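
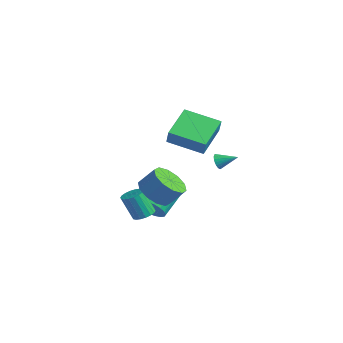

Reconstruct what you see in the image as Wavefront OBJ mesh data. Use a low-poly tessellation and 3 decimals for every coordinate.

v -1.27 -1.547 -3.031
v -0.862 -1.916 -2.244
v -1.521 -0.342 -1.163
v -1.93 0.027 -1.949
v -0.567 -1.691 -2.393
v -1.227 -0.117 -1.311
v -0.395 -1.44 -2.651
v -1.054 0.133 -1.57
v -0.373 -1.209 -2.976
v -1.033 0.365 -1.894
v -0.507 -1.035 -3.309
v -1.167 0.538 -2.228
v -0.773 -0.95 -3.595
v -1.432 0.623 -2.514
v -1.124 -0.969 -3.783
v -1.784 0.605 -2.702
v -1.501 -1.087 -3.841
v -2.161 0.487 -2.76
v -1.838 -1.284 -3.759
v -2.498 0.289 -2.677
v -2.077 -1.528 -3.551
v -2.737 0.046 -2.469
v -2.176 -1.774 -3.253
v -2.836 -0.2 -2.171
v -2.119 -1.981 -2.916
v -2.778 -0.408 -1.835
v -1.914 -2.113 -2.6
v -2.574 -0.54 -1.518
v -1.599 -2.147 -2.358
v -2.259 -0.574 -1.276
v -1.227 -2.077 -2.232
v -1.886 -0.504 -1.151
v 1.094 -2.013 3.033
v 0.148 -0.438 3.897
v 2.622 -0.785 2.467
v 1.676 0.79 3.332
v 1.584 -2.21 3.928
v 0.638 -0.635 4.793
v 3.112 -0.982 3.363
v 2.166 0.593 4.227
v -0.04 -2.665 -2.558
v 0.408 -3.135 -2.569
v -0.031 -3.586 -1.152
v -0.48 -3.115 -1.142
v 0.552 -2.912 -2.453
v 0.112 -3.362 -1.037
v 0.578 -2.64 -2.358
v 0.138 -3.09 -0.942
v 0.482 -2.373 -2.303
v 0.042 -2.823 -0.887
v 0.282 -2.163 -2.299
v -0.158 -2.614 -0.882
v 0.018 -2.053 -2.345
v -0.421 -2.504 -0.929
v -0.257 -2.064 -2.434
v -0.696 -2.515 -1.018
v -0.489 -2.194 -2.548
v -0.928 -2.645 -1.131
v -0.632 -2.418 -2.663
v -1.072 -2.868 -1.247
v -0.658 -2.69 -2.758
v -1.098 -3.14 -1.342
v -0.562 -2.957 -2.813
v -1.002 -3.407 -1.397
v -0.362 -3.166 -2.818
v -0.802 -3.617 -1.401
v -0.099 -3.276 -2.771
v -0.538 -3.727 -1.355
v 0.176 -3.265 -2.682
v -0.263 -3.716 -1.266
v 0.69 -2.503 -0.707
v 1.612 -2.408 -1.262
v 2.132 -1.761 -0.287
v 1.21 -1.857 0.267
v 1.229 -1.881 -1.407
v 1.748 -1.235 -0.432
v 0.64 -1.592 -1.285
v 1.159 -0.945 -0.31
v 0.07 -1.651 -0.942
v 0.589 -1.004 0.032
v -0.263 -2.036 -0.51
v 0.256 -1.389 0.465
v -0.232 -2.599 -0.153
v 0.288 -1.952 0.822
v 0.152 -3.125 -0.008
v 0.671 -2.479 0.967
v 0.741 -3.415 -0.13
v 1.26 -2.768 0.845
v 1.311 -3.356 -0.472
v 1.83 -2.709 0.502
v 1.644 -2.971 -0.905
v 2.163 -2.324 0.07
v 0.78 1.343 0.545
v 1.045 1.333 0.109
v 1.52 2.097 0.975
v 0.916 1.48 0.073
v 0.766 1.606 0.108
v 0.619 1.693 0.21
v 0.496 1.726 0.363
v 0.417 1.701 0.544
v 0.392 1.622 0.725
v 0.427 1.5 0.878
v 0.516 1.354 0.981
v 0.644 1.207 1.017
v 0.794 1.08 0.982
v 0.941 0.994 0.88
v 1.064 0.961 0.727
v 1.144 0.986 0.546
v 1.168 1.065 0.365
v 1.133 1.187 0.212
f 2 1 5
f 2 5 3
f 3 5 6
f 3 6 4
f 5 1 7
f 5 7 6
f 6 7 8
f 6 8 4
f 7 1 9
f 7 9 8
f 8 9 10
f 8 10 4
f 9 1 11
f 9 11 10
f 10 11 12
f 10 12 4
f 11 1 13
f 11 13 12
f 12 13 14
f 12 14 4
f 13 1 15
f 13 15 14
f 14 15 16
f 14 16 4
f 15 1 17
f 15 17 16
f 16 17 18
f 16 18 4
f 17 1 19
f 17 19 18
f 18 19 20
f 18 20 4
f 19 1 21
f 19 21 20
f 20 21 22
f 20 22 4
f 21 1 23
f 21 23 22
f 22 23 24
f 22 24 4
f 23 1 25
f 23 25 24
f 24 25 26
f 24 26 4
f 25 1 27
f 25 27 26
f 26 27 28
f 26 28 4
f 27 1 29
f 27 29 28
f 28 29 30
f 28 30 4
f 29 1 31
f 29 31 30
f 30 31 32
f 30 32 4
f 31 1 2
f 31 2 32
f 32 2 3
f 32 3 4
f 34 36 33
f 37 34 33
f 33 36 35
f 35 37 33
f 34 40 36
f 38 34 37
f 38 40 34
f 36 40 35
f 39 37 35
f 35 40 39
f 39 38 37
f 40 38 39
f 42 41 45
f 42 45 43
f 43 45 46
f 43 46 44
f 45 41 47
f 45 47 46
f 46 47 48
f 46 48 44
f 47 41 49
f 47 49 48
f 48 49 50
f 48 50 44
f 49 41 51
f 49 51 50
f 50 51 52
f 50 52 44
f 51 41 53
f 51 53 52
f 52 53 54
f 52 54 44
f 53 41 55
f 53 55 54
f 54 55 56
f 54 56 44
f 55 41 57
f 55 57 56
f 56 57 58
f 56 58 44
f 57 41 59
f 57 59 58
f 58 59 60
f 58 60 44
f 59 41 61
f 59 61 60
f 60 61 62
f 60 62 44
f 61 41 63
f 61 63 62
f 62 63 64
f 62 64 44
f 63 41 65
f 63 65 64
f 64 65 66
f 64 66 44
f 65 41 67
f 65 67 66
f 66 67 68
f 66 68 44
f 67 41 69
f 67 69 68
f 68 69 70
f 68 70 44
f 69 41 42
f 69 42 70
f 70 42 43
f 70 43 44
f 72 71 75
f 72 75 73
f 73 75 76
f 73 76 74
f 75 71 77
f 75 77 76
f 76 77 78
f 76 78 74
f 77 71 79
f 77 79 78
f 78 79 80
f 78 80 74
f 79 71 81
f 79 81 80
f 80 81 82
f 80 82 74
f 81 71 83
f 81 83 82
f 82 83 84
f 82 84 74
f 83 71 85
f 83 85 84
f 84 85 86
f 84 86 74
f 85 71 87
f 85 87 86
f 86 87 88
f 86 88 74
f 87 71 89
f 87 89 88
f 88 89 90
f 88 90 74
f 89 71 91
f 89 91 90
f 90 91 92
f 90 92 74
f 91 71 72
f 91 72 92
f 92 72 73
f 92 73 74
f 94 93 96
f 94 96 95
f 96 93 97
f 96 97 95
f 97 93 98
f 97 98 95
f 98 93 99
f 98 99 95
f 99 93 100
f 99 100 95
f 100 93 101
f 100 101 95
f 101 93 102
f 101 102 95
f 102 93 103
f 102 103 95
f 103 93 104
f 103 104 95
f 104 93 105
f 104 105 95
f 105 93 106
f 105 106 95
f 106 93 107
f 106 107 95
f 107 93 108
f 107 108 95
f 108 93 109
f 108 109 95
f 109 93 110
f 109 110 95
f 110 93 94
f 110 94 95



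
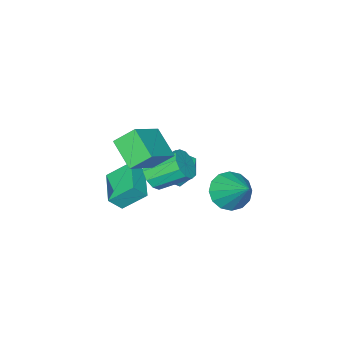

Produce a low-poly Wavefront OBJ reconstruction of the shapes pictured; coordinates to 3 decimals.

v -0.604 -2.752 -1.88
v -0.092 -3.039 -1.238
v 0.447 -1.483 -2.152
v 0.959 -1.769 -1.51
v 0.101 -3.531 -2.79
v 0.613 -3.817 -2.148
v 1.152 -2.261 -3.062
v 1.664 -2.548 -2.42
v 0.339 -1.254 -0.743
v 0.56 -1.603 -0.105
v -0.259 -0.535 0.761
v -0.479 -0.186 0.123
v 0.879 -1.274 -0.208
v 0.06 -0.206 0.658
v 0.992 -0.938 -0.516
v 0.173 0.13 0.35
v 0.856 -0.722 -0.91
v 0.037 0.346 -0.044
v 0.523 -0.709 -1.241
v -0.296 0.358 -0.375
v 0.119 -0.905 -1.381
v -0.7 0.163 -0.515
v -0.2 -1.234 -1.278
v -1.019 -0.166 -0.412
v -0.313 -1.57 -0.97
v -1.132 -0.502 -0.104
v -0.177 -1.786 -0.576
v -0.996 -0.718 0.29
v 0.156 -1.798 -0.245
v -0.663 -0.731 0.621
v -1.301 1.561 -1.015
v -0.371 1.447 -1.173
v -0.919 2.959 0.215
v -0.517 1.779 -1.506
v -0.873 2.053 -1.706
v -1.344 2.195 -1.721
v -1.803 2.167 -1.547
v -2.127 1.977 -1.23
v -2.23 1.675 -0.856
v -2.084 1.343 -0.524
v -1.728 1.07 -0.323
v -1.258 0.928 -0.308
v -0.799 0.956 -0.482
v -0.474 1.146 -0.799
v -2.698 -1.829 -2.852
v -2.061 -1.385 -2.256
v -2.099 -3.235 -2.444
v -1.462 -2.791 -1.848
v -2.416 -2.794 -1.631
v -2.786 -1.925 -1.883
v -1.374 -2.695 -2.817
v -1.744 -1.826 -3.069
v -1.243 -1.92 -2.235
v -1.887 -1.982 -1.501
v -2.273 -2.638 -3.199
v -2.917 -2.7 -2.465
v 0.18 -1.107 2.166
v 1.698 -0.814 3.146
v 0.455 0.134 1.369
v 1.973 0.427 2.348
v 0.787 -1.727 1.412
v 2.305 -1.434 2.391
v 1.062 -0.486 0.614
v 2.58 -0.193 1.594
f 2 4 1
f 5 2 1
f 1 4 3
f 3 5 1
f 2 8 4
f 6 2 5
f 6 8 2
f 4 8 3
f 7 5 3
f 3 8 7
f 7 6 5
f 8 6 7
f 10 9 13
f 10 13 11
f 11 13 14
f 11 14 12
f 13 9 15
f 13 15 14
f 14 15 16
f 14 16 12
f 15 9 17
f 15 17 16
f 16 17 18
f 16 18 12
f 17 9 19
f 17 19 18
f 18 19 20
f 18 20 12
f 19 9 21
f 19 21 20
f 20 21 22
f 20 22 12
f 21 9 23
f 21 23 22
f 22 23 24
f 22 24 12
f 23 9 25
f 23 25 24
f 24 25 26
f 24 26 12
f 25 9 27
f 25 27 26
f 26 27 28
f 26 28 12
f 27 9 29
f 27 29 28
f 28 29 30
f 28 30 12
f 29 9 10
f 29 10 30
f 30 10 11
f 30 11 12
f 32 31 34
f 32 34 33
f 34 31 35
f 34 35 33
f 35 31 36
f 35 36 33
f 36 31 37
f 36 37 33
f 37 31 38
f 37 38 33
f 38 31 39
f 38 39 33
f 39 31 40
f 39 40 33
f 40 31 41
f 40 41 33
f 41 31 42
f 41 42 33
f 42 31 43
f 42 43 33
f 43 31 44
f 43 44 33
f 44 31 32
f 44 32 33
f 45 56 50
f 45 50 46
f 45 46 52
f 45 52 55
f 45 55 56
f 46 50 54
f 50 56 49
f 56 55 47
f 55 52 51
f 52 46 53
f 48 54 49
f 48 49 47
f 48 47 51
f 48 51 53
f 48 53 54
f 49 54 50
f 47 49 56
f 51 47 55
f 53 51 52
f 54 53 46
f 58 60 57
f 61 58 57
f 57 60 59
f 59 61 57
f 58 64 60
f 62 58 61
f 62 64 58
f 60 64 59
f 63 61 59
f 59 64 63
f 63 62 61
f 64 62 63



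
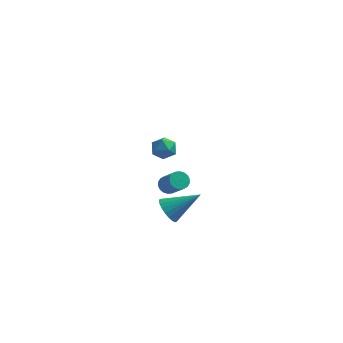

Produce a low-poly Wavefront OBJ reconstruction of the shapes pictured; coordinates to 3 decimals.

v -3.133 -1.175 3.022
v -2.648 -0.784 3.123
v -2.532 -1.776 2.457
v -2.047 -1.385 2.558
v -2.277 -1.731 3.033
v -2.649 -1.359 3.382
v -2.531 -1.201 2.198
v -2.903 -0.829 2.547
v -2.276 -0.8 2.613
v -2.119 -1.128 3.129
v -3.061 -1.432 2.451
v -2.904 -1.76 2.967
v -3.356 3.927 -3.792
v -2.974 3.832 -4.132
v -2.302 3.158 -3.188
v -2.684 3.253 -2.848
v -2.908 4.032 -4.035
v -2.237 3.358 -3.092
v -2.931 4.211 -3.891
v -2.26 3.537 -2.947
v -3.039 4.334 -3.726
v -2.367 3.66 -2.783
v -3.209 4.376 -3.575
v -2.537 3.702 -2.632
v -3.408 4.33 -3.467
v -2.737 3.656 -2.523
v -3.597 4.203 -3.423
v -2.925 3.529 -2.479
v -3.738 4.022 -3.452
v -3.066 3.348 -2.508
v -3.803 3.822 -3.548
v -3.132 3.148 -2.605
v -3.78 3.643 -3.693
v -3.109 2.969 -2.749
v -3.673 3.52 -3.857
v -3.001 2.846 -2.914
v -3.503 3.478 -4.008
v -2.831 2.804 -3.065
v -3.303 3.524 -4.117
v -2.632 2.85 -3.173
v -3.115 3.651 -4.161
v -2.443 2.977 -3.217
v -2.62 -0.178 -2.283
v -2.188 -0.392 -2.818
v -1.22 0.278 -1.337
v -2.235 -0.104 -2.887
v -2.349 0.171 -2.852
v -2.509 0.385 -2.718
v -2.688 0.502 -2.509
v -2.856 0.502 -2.261
v -2.983 0.384 -2.017
v -3.047 0.169 -1.819
v -3.037 -0.106 -1.701
v -2.955 -0.394 -1.684
v -2.815 -0.644 -1.77
v -2.641 -0.813 -1.946
v -2.464 -0.873 -2.179
v -2.313 -0.812 -2.431
v -2.216 -0.642 -2.657
f 1 12 6
f 1 6 2
f 1 2 8
f 1 8 11
f 1 11 12
f 2 6 10
f 6 12 5
f 12 11 3
f 11 8 7
f 8 2 9
f 4 10 5
f 4 5 3
f 4 3 7
f 4 7 9
f 4 9 10
f 5 10 6
f 3 5 12
f 7 3 11
f 9 7 8
f 10 9 2
f 14 13 17
f 14 17 15
f 15 17 18
f 15 18 16
f 17 13 19
f 17 19 18
f 18 19 20
f 18 20 16
f 19 13 21
f 19 21 20
f 20 21 22
f 20 22 16
f 21 13 23
f 21 23 22
f 22 23 24
f 22 24 16
f 23 13 25
f 23 25 24
f 24 25 26
f 24 26 16
f 25 13 27
f 25 27 26
f 26 27 28
f 26 28 16
f 27 13 29
f 27 29 28
f 28 29 30
f 28 30 16
f 29 13 31
f 29 31 30
f 30 31 32
f 30 32 16
f 31 13 33
f 31 33 32
f 32 33 34
f 32 34 16
f 33 13 35
f 33 35 34
f 34 35 36
f 34 36 16
f 35 13 37
f 35 37 36
f 36 37 38
f 36 38 16
f 37 13 39
f 37 39 38
f 38 39 40
f 38 40 16
f 39 13 41
f 39 41 40
f 40 41 42
f 40 42 16
f 41 13 14
f 41 14 42
f 42 14 15
f 42 15 16
f 44 43 46
f 44 46 45
f 46 43 47
f 46 47 45
f 47 43 48
f 47 48 45
f 48 43 49
f 48 49 45
f 49 43 50
f 49 50 45
f 50 43 51
f 50 51 45
f 51 43 52
f 51 52 45
f 52 43 53
f 52 53 45
f 53 43 54
f 53 54 45
f 54 43 55
f 54 55 45
f 55 43 56
f 55 56 45
f 56 43 57
f 56 57 45
f 57 43 58
f 57 58 45
f 58 43 59
f 58 59 45
f 59 43 44
f 59 44 45



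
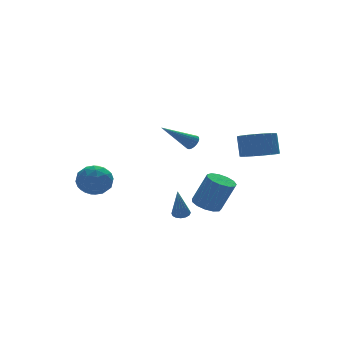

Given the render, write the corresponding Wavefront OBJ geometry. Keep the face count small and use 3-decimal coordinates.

v 3.357 -3.294 0.509
v 4.356 -3.67 0.582
v 4.462 -3.142 1.864
v 3.463 -2.766 1.791
v 4.42 -3.235 0.398
v 4.525 -2.708 1.679
v 4.273 -2.812 0.236
v 4.378 -2.285 1.517
v 3.945 -2.485 0.128
v 4.05 -1.957 1.409
v 3.5 -2.317 0.095
v 3.605 -1.79 1.377
v 3.027 -2.344 0.145
v 3.132 -1.816 1.427
v 2.62 -2.558 0.267
v 2.725 -2.03 1.548
v 2.358 -2.918 0.436
v 2.464 -2.39 1.718
v 2.295 -3.352 0.621
v 2.4 -2.825 1.902
v 2.442 -3.775 0.783
v 2.547 -3.248 2.064
v 2.77 -4.103 0.891
v 2.875 -3.575 2.172
v 3.215 -4.27 0.923
v 3.32 -3.743 2.205
v 3.688 -4.244 0.873
v 3.793 -3.716 2.155
v 4.095 -4.03 0.752
v 4.2 -3.502 2.033
v -0.105 -2.289 1.623
v 0.17 -2.45 2.022
v -1.855 -2.131 2.897
v 0.197 -2.24 2.032
v 0.171 -2.038 1.971
v 0.098 -1.88 1.851
v -0.011 -1.793 1.691
v -0.136 -1.791 1.519
v -0.255 -1.876 1.366
v -0.348 -2.032 1.257
v -0.4 -2.232 1.211
v -0.4 -2.443 1.237
v -0.349 -2.627 1.329
v -0.256 -2.753 1.473
v -0.137 -2.798 1.642
v -0.013 -2.756 1.809
v 0.096 -2.633 1.943
v -0.023 -0.741 -4.086
v 0.397 -0.495 -3.902
v -0.517 -1.319 -2.194
v 0.2 -0.311 -3.897
v -0.056 -0.242 -3.943
v -0.303 -0.307 -4.027
v -0.475 -0.488 -4.128
v -0.526 -0.737 -4.217
v -0.442 -0.987 -4.271
v -0.246 -1.171 -4.276
v 0.01 -1.24 -4.23
v 0.258 -1.175 -4.146
v 0.43 -0.994 -4.045
v 0.481 -0.745 -3.956
v -2.963 4.63 -3.192
v -2.43 4.448 -2.218
v -3.85 3.052 -3.002
v -3.317 2.87 -2.028
v -4.082 3.692 -2.105
v -3.533 4.667 -2.223
v -2.747 2.833 -2.997
v -2.198 3.808 -3.115
v -2.296 3.337 -2.098
v -3.121 3.867 -1.547
v -3.159 3.633 -3.673
v -3.984 4.163 -3.122
v -2.618 4.677 -2.722
v -3.662 2.823 -2.498
v -4.111 3.306 -2.544
v -3.798 3.198 -1.971
v -3.267 4.806 -2.724
v -2.953 4.699 -2.152
v -3.925 4.254 -2.086
v -3.327 2.801 -3.068
v -3.013 2.694 -2.496
v -2.482 4.302 -3.249
v -2.169 4.194 -2.676
v -2.355 3.246 -3.134
v -2.226 3.917 -2.079
v -2.748 2.99 -1.967
v -2.413 2.968 -2.537
v -2.09 3.542 -2.606
v -2.711 4.229 -1.755
v -3.233 3.302 -1.643
v -3.682 3.785 -1.688
v -3.36 4.358 -1.757
v -2.633 3.576 -1.684
v -3.047 4.198 -3.577
v -3.569 3.271 -3.465
v -2.92 3.142 -3.463
v -2.598 3.715 -3.532
v -3.532 4.51 -3.253
v -4.054 3.583 -3.141
v -4.19 3.958 -2.614
v -3.867 4.532 -2.683
v -3.647 3.924 -3.536
v 2.495 1.192 -4.557
v 2.926 0.475 -4.89
v 3.616 -0.008 -2.956
v 3.185 0.708 -2.623
v 3.254 0.862 -4.911
v 3.944 0.378 -2.976
v 3.341 1.353 -4.819
v 4.031 0.869 -2.885
v 3.159 1.793 -4.644
v 3.85 1.309 -2.71
v 2.766 2.042 -4.442
v 3.457 1.559 -2.507
v 2.288 2.021 -4.276
v 2.978 1.538 -2.342
v 1.874 1.737 -4.199
v 2.565 1.254 -2.265
v 1.658 1.28 -4.237
v 2.349 0.796 -2.302
v 1.708 0.795 -4.375
v 2.398 0.311 -2.441
v 2.007 0.435 -4.572
v 2.698 -0.048 -2.638
v 2.461 0.316 -4.764
v 3.152 -0.167 -2.83
f 2 1 5
f 2 5 3
f 3 5 6
f 3 6 4
f 5 1 7
f 5 7 6
f 6 7 8
f 6 8 4
f 7 1 9
f 7 9 8
f 8 9 10
f 8 10 4
f 9 1 11
f 9 11 10
f 10 11 12
f 10 12 4
f 11 1 13
f 11 13 12
f 12 13 14
f 12 14 4
f 13 1 15
f 13 15 14
f 14 15 16
f 14 16 4
f 15 1 17
f 15 17 16
f 16 17 18
f 16 18 4
f 17 1 19
f 17 19 18
f 18 19 20
f 18 20 4
f 19 1 21
f 19 21 20
f 20 21 22
f 20 22 4
f 21 1 23
f 21 23 22
f 22 23 24
f 22 24 4
f 23 1 25
f 23 25 24
f 24 25 26
f 24 26 4
f 25 1 27
f 25 27 26
f 26 27 28
f 26 28 4
f 27 1 29
f 27 29 28
f 28 29 30
f 28 30 4
f 29 1 2
f 29 2 30
f 30 2 3
f 30 3 4
f 32 31 34
f 32 34 33
f 34 31 35
f 34 35 33
f 35 31 36
f 35 36 33
f 36 31 37
f 36 37 33
f 37 31 38
f 37 38 33
f 38 31 39
f 38 39 33
f 39 31 40
f 39 40 33
f 40 31 41
f 40 41 33
f 41 31 42
f 41 42 33
f 42 31 43
f 42 43 33
f 43 31 44
f 43 44 33
f 44 31 45
f 44 45 33
f 45 31 46
f 45 46 33
f 46 31 47
f 46 47 33
f 47 31 32
f 47 32 33
f 49 48 51
f 49 51 50
f 51 48 52
f 51 52 50
f 52 48 53
f 52 53 50
f 53 48 54
f 53 54 50
f 54 48 55
f 54 55 50
f 55 48 56
f 55 56 50
f 56 48 57
f 56 57 50
f 57 48 58
f 57 58 50
f 58 48 59
f 58 59 50
f 59 48 60
f 59 60 50
f 60 48 61
f 60 61 50
f 61 48 49
f 61 49 50
f 62 99 78
f 99 73 102
f 78 102 67
f 99 102 78
f 62 78 74
f 78 67 79
f 74 79 63
f 78 79 74
f 62 74 83
f 74 63 84
f 83 84 69
f 74 84 83
f 62 83 95
f 83 69 98
f 95 98 72
f 83 98 95
f 62 95 99
f 95 72 103
f 99 103 73
f 95 103 99
f 63 79 90
f 79 67 93
f 90 93 71
f 79 93 90
f 67 102 80
f 102 73 101
f 80 101 66
f 102 101 80
f 73 103 100
f 103 72 96
f 100 96 64
f 103 96 100
f 72 98 97
f 98 69 85
f 97 85 68
f 98 85 97
f 69 84 89
f 84 63 86
f 89 86 70
f 84 86 89
f 65 91 77
f 91 71 92
f 77 92 66
f 91 92 77
f 65 77 75
f 77 66 76
f 75 76 64
f 77 76 75
f 65 75 82
f 75 64 81
f 82 81 68
f 75 81 82
f 65 82 87
f 82 68 88
f 87 88 70
f 82 88 87
f 65 87 91
f 87 70 94
f 91 94 71
f 87 94 91
f 66 92 80
f 92 71 93
f 80 93 67
f 92 93 80
f 64 76 100
f 76 66 101
f 100 101 73
f 76 101 100
f 68 81 97
f 81 64 96
f 97 96 72
f 81 96 97
f 70 88 89
f 88 68 85
f 89 85 69
f 88 85 89
f 71 94 90
f 94 70 86
f 90 86 63
f 94 86 90
f 105 104 108
f 105 108 106
f 106 108 109
f 106 109 107
f 108 104 110
f 108 110 109
f 109 110 111
f 109 111 107
f 110 104 112
f 110 112 111
f 111 112 113
f 111 113 107
f 112 104 114
f 112 114 113
f 113 114 115
f 113 115 107
f 114 104 116
f 114 116 115
f 115 116 117
f 115 117 107
f 116 104 118
f 116 118 117
f 117 118 119
f 117 119 107
f 118 104 120
f 118 120 119
f 119 120 121
f 119 121 107
f 120 104 122
f 120 122 121
f 121 122 123
f 121 123 107
f 122 104 124
f 122 124 123
f 123 124 125
f 123 125 107
f 124 104 126
f 124 126 125
f 125 126 127
f 125 127 107
f 126 104 105
f 126 105 127
f 127 105 106
f 127 106 107



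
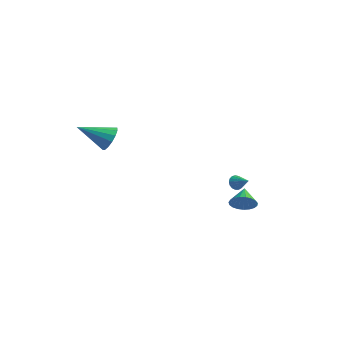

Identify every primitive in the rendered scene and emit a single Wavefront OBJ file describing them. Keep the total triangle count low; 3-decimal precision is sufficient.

v 2.023 1.612 -1.364
v 2.211 1.368 -1.758
v 2.937 1.628 -0.936
v 2.235 1.598 -1.817
v 2.21 1.832 -1.772
v 2.143 2.016 -1.634
v 2.047 2.107 -1.435
v 1.947 2.084 -1.219
v 1.863 1.954 -1.036
v 1.816 1.745 -0.929
v 1.817 1.506 -0.921
v 1.865 1.291 -1.015
v 1.949 1.15 -1.189
v 2.049 1.114 -1.403
v 2.144 1.193 -1.608
v -3.212 -2.697 1.464
v -2.529 -2.889 1.95
v -4.268 -4.103 2.396
v -2.747 -2.574 2.177
v -3.09 -2.292 2.213
v -3.465 -2.119 2.048
v -3.773 -2.101 1.727
v -3.93 -2.243 1.335
v -3.895 -2.506 0.978
v -3.676 -2.821 0.751
v -3.333 -3.102 0.715
v -2.958 -3.276 0.88
v -2.65 -3.294 1.202
v -2.493 -3.152 1.593
v 3.954 0.262 -1.835
v 4.5 0.322 -1.309
v 3.266 1.018 -1.205
v 4.575 0.555 -1.508
v 4.542 0.739 -1.763
v 4.408 0.84 -2.031
v 4.195 0.841 -2.265
v 3.941 0.742 -2.424
v 3.689 0.56 -2.482
v 3.483 0.327 -2.427
v 3.358 0.082 -2.27
v 3.337 -0.131 -2.038
v 3.422 -0.276 -1.771
v 3.599 -0.328 -1.514
v 3.838 -0.278 -1.313
v 4.096 -0.135 -1.202
v 4.331 0.077 -1.201
f 2 1 4
f 2 4 3
f 4 1 5
f 4 5 3
f 5 1 6
f 5 6 3
f 6 1 7
f 6 7 3
f 7 1 8
f 7 8 3
f 8 1 9
f 8 9 3
f 9 1 10
f 9 10 3
f 10 1 11
f 10 11 3
f 11 1 12
f 11 12 3
f 12 1 13
f 12 13 3
f 13 1 14
f 13 14 3
f 14 1 15
f 14 15 3
f 15 1 2
f 15 2 3
f 17 16 19
f 17 19 18
f 19 16 20
f 19 20 18
f 20 16 21
f 20 21 18
f 21 16 22
f 21 22 18
f 22 16 23
f 22 23 18
f 23 16 24
f 23 24 18
f 24 16 25
f 24 25 18
f 25 16 26
f 25 26 18
f 26 16 27
f 26 27 18
f 27 16 28
f 27 28 18
f 28 16 29
f 28 29 18
f 29 16 17
f 29 17 18
f 31 30 33
f 31 33 32
f 33 30 34
f 33 34 32
f 34 30 35
f 34 35 32
f 35 30 36
f 35 36 32
f 36 30 37
f 36 37 32
f 37 30 38
f 37 38 32
f 38 30 39
f 38 39 32
f 39 30 40
f 39 40 32
f 40 30 41
f 40 41 32
f 41 30 42
f 41 42 32
f 42 30 43
f 42 43 32
f 43 30 44
f 43 44 32
f 44 30 45
f 44 45 32
f 45 30 46
f 45 46 32
f 46 30 31
f 46 31 32



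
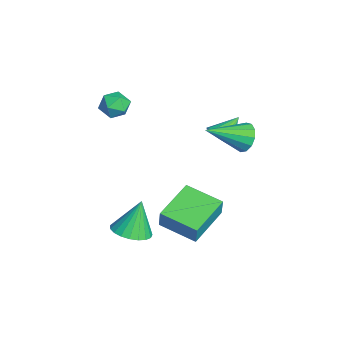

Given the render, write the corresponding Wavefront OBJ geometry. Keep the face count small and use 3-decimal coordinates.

v 3.215 -2.727 -2.215
v 4.091 -2.88 -1.977
v 2.865 -2.233 -0.605
v 4.101 -2.514 -2.088
v 3.958 -2.185 -2.22
v 3.687 -1.949 -2.351
v 3.334 -1.848 -2.459
v 2.96 -1.899 -2.525
v 2.631 -2.094 -2.537
v 2.403 -2.397 -2.493
v 2.315 -2.758 -2.401
v 2.382 -3.114 -2.277
v 2.594 -3.402 -2.142
v 2.913 -3.574 -2.02
v 3.284 -3.6 -1.932
v 3.644 -3.475 -1.892
v 3.929 -3.22 -1.908
v -0.82 1.548 0.358
v -0.613 1.222 0.966
v -1.46 2.492 1.082
v -0.374 1.428 0.91
v -0.223 1.657 0.745
v -0.19 1.864 0.503
v -0.282 2.009 0.232
v -0.481 2.063 -0.013
v -0.747 2.015 -0.185
v -1.027 1.874 -0.25
v -1.267 1.669 -0.194
v -1.418 1.44 -0.028
v -1.451 1.232 0.214
v -1.359 1.087 0.484
v -1.16 1.033 0.73
v -0.894 1.082 0.902
v 2.611 2.094 2.874
v 3.005 1.86 2.268
v 2.969 0.386 3.766
v 3.286 2.054 2.527
v 3.353 2.261 2.896
v 3.184 2.414 3.258
v 2.833 2.466 3.499
v 2.412 2.4 3.541
v 2.054 2.237 3.372
v 1.873 2.029 3.044
v 1.927 1.841 2.663
v 2.197 1.734 2.349
v 2.599 1.741 2.202
v -1.234 -2.649 2.712
v -0.701 -2.282 3.105
v -0.619 -3.698 2.855
v -0.086 -3.331 3.248
v -0.777 -3.424 3.543
v -1.157 -2.775 3.454
v -0.163 -3.205 2.506
v -0.543 -2.556 2.417
v -0.039 -2.626 2.978
v -0.418 -2.761 3.618
v -0.902 -3.219 2.342
v -1.281 -3.354 2.982
v 2.012 -1.419 -2.969
v 2.328 -1.412 -1.958
v 0.451 -0.099 -2.489
v 0.767 -0.093 -1.478
v 3.113 0.013 -3.322
v 3.429 0.019 -2.311
v 1.552 1.332 -2.842
v 1.868 1.339 -1.831
f 2 1 4
f 2 4 3
f 4 1 5
f 4 5 3
f 5 1 6
f 5 6 3
f 6 1 7
f 6 7 3
f 7 1 8
f 7 8 3
f 8 1 9
f 8 9 3
f 9 1 10
f 9 10 3
f 10 1 11
f 10 11 3
f 11 1 12
f 11 12 3
f 12 1 13
f 12 13 3
f 13 1 14
f 13 14 3
f 14 1 15
f 14 15 3
f 15 1 16
f 15 16 3
f 16 1 17
f 16 17 3
f 17 1 2
f 17 2 3
f 19 18 21
f 19 21 20
f 21 18 22
f 21 22 20
f 22 18 23
f 22 23 20
f 23 18 24
f 23 24 20
f 24 18 25
f 24 25 20
f 25 18 26
f 25 26 20
f 26 18 27
f 26 27 20
f 27 18 28
f 27 28 20
f 28 18 29
f 28 29 20
f 29 18 30
f 29 30 20
f 30 18 31
f 30 31 20
f 31 18 32
f 31 32 20
f 32 18 33
f 32 33 20
f 33 18 19
f 33 19 20
f 35 34 37
f 35 37 36
f 37 34 38
f 37 38 36
f 38 34 39
f 38 39 36
f 39 34 40
f 39 40 36
f 40 34 41
f 40 41 36
f 41 34 42
f 41 42 36
f 42 34 43
f 42 43 36
f 43 34 44
f 43 44 36
f 44 34 45
f 44 45 36
f 45 34 46
f 45 46 36
f 46 34 35
f 46 35 36
f 47 58 52
f 47 52 48
f 47 48 54
f 47 54 57
f 47 57 58
f 48 52 56
f 52 58 51
f 58 57 49
f 57 54 53
f 54 48 55
f 50 56 51
f 50 51 49
f 50 49 53
f 50 53 55
f 50 55 56
f 51 56 52
f 49 51 58
f 53 49 57
f 55 53 54
f 56 55 48
f 60 62 59
f 63 60 59
f 59 62 61
f 61 63 59
f 60 66 62
f 64 60 63
f 64 66 60
f 62 66 61
f 65 63 61
f 61 66 65
f 65 64 63
f 66 64 65



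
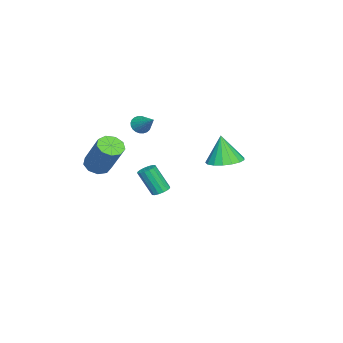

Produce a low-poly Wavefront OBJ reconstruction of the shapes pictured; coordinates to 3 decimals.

v 3.677 4.022 2.806
v 4.568 4.159 2.933
v 3.503 3.758 4.314
v 4.393 4.555 2.983
v 4.054 4.829 2.992
v 3.629 4.918 2.958
v 3.215 4.802 2.89
v 2.907 4.507 2.802
v 2.775 4.101 2.716
v 2.85 3.677 2.65
v 3.114 3.332 2.62
v 3.507 3.145 2.633
v 3.939 3.159 2.685
v 4.312 3.371 2.766
v 4.538 3.732 2.855
v -1.746 -0.764 -2.492
v -1.433 -1.13 -2.689
v -1.44 -1.901 -1.264
v -1.754 -1.536 -1.068
v -1.267 -0.944 -2.587
v -1.275 -1.715 -1.162
v -1.23 -0.709 -2.46
v -1.238 -1.481 -1.035
v -1.331 -0.49 -2.341
v -1.339 -1.261 -0.917
v -1.544 -0.344 -2.263
v -1.551 -1.115 -0.839
v -1.81 -0.31 -2.247
v -1.818 -1.082 -0.822
v -2.06 -0.399 -2.296
v -2.067 -1.17 -0.871
v -2.225 -0.585 -2.398
v -2.233 -1.356 -0.973
v -2.262 -0.819 -2.525
v -2.27 -1.591 -1.1
v -2.161 -1.039 -2.643
v -2.169 -1.81 -1.219
v -1.949 -1.185 -2.721
v -1.956 -1.956 -1.297
v -1.682 -1.218 -2.738
v -1.69 -1.99 -1.313
v 2.817 -2.484 1.258
v 3.25 -3.033 1.379
v 3.977 -2.086 3.082
v 3.543 -1.536 2.962
v 3.473 -2.704 1.101
v 4.2 -1.756 2.804
v 3.389 -2.271 0.896
v 4.116 -1.324 2.599
v 3.037 -1.938 0.861
v 3.764 -0.991 2.564
v 2.582 -1.861 1.012
v 3.309 -0.913 2.715
v 2.237 -2.074 1.278
v 2.963 -1.127 2.981
v 2.163 -2.48 1.535
v 2.889 -1.532 3.238
v 2.395 -2.887 1.663
v 3.121 -1.939 3.366
v 2.824 -3.106 1.601
v 3.551 -2.158 3.304
v 0.284 -1.139 2.987
v 0.577 -1.558 3.189
v 1.036 -0.241 3.753
v 0.692 -1.506 3.016
v 0.745 -1.398 2.838
v 0.728 -1.251 2.682
v 0.643 -1.087 2.573
v 0.503 -0.931 2.527
v 0.33 -0.806 2.551
v 0.15 -0.732 2.641
v -0.01 -0.72 2.784
v -0.125 -0.772 2.958
v -0.178 -0.879 3.136
v -0.16 -1.026 3.291
v -0.076 -1.191 3.4
v 0.064 -1.347 3.446
v 0.237 -1.472 3.422
v 0.417 -1.546 3.332
f 2 1 4
f 2 4 3
f 4 1 5
f 4 5 3
f 5 1 6
f 5 6 3
f 6 1 7
f 6 7 3
f 7 1 8
f 7 8 3
f 8 1 9
f 8 9 3
f 9 1 10
f 9 10 3
f 10 1 11
f 10 11 3
f 11 1 12
f 11 12 3
f 12 1 13
f 12 13 3
f 13 1 14
f 13 14 3
f 14 1 15
f 14 15 3
f 15 1 2
f 15 2 3
f 17 16 20
f 17 20 18
f 18 20 21
f 18 21 19
f 20 16 22
f 20 22 21
f 21 22 23
f 21 23 19
f 22 16 24
f 22 24 23
f 23 24 25
f 23 25 19
f 24 16 26
f 24 26 25
f 25 26 27
f 25 27 19
f 26 16 28
f 26 28 27
f 27 28 29
f 27 29 19
f 28 16 30
f 28 30 29
f 29 30 31
f 29 31 19
f 30 16 32
f 30 32 31
f 31 32 33
f 31 33 19
f 32 16 34
f 32 34 33
f 33 34 35
f 33 35 19
f 34 16 36
f 34 36 35
f 35 36 37
f 35 37 19
f 36 16 38
f 36 38 37
f 37 38 39
f 37 39 19
f 38 16 40
f 38 40 39
f 39 40 41
f 39 41 19
f 40 16 17
f 40 17 41
f 41 17 18
f 41 18 19
f 43 42 46
f 43 46 44
f 44 46 47
f 44 47 45
f 46 42 48
f 46 48 47
f 47 48 49
f 47 49 45
f 48 42 50
f 48 50 49
f 49 50 51
f 49 51 45
f 50 42 52
f 50 52 51
f 51 52 53
f 51 53 45
f 52 42 54
f 52 54 53
f 53 54 55
f 53 55 45
f 54 42 56
f 54 56 55
f 55 56 57
f 55 57 45
f 56 42 58
f 56 58 57
f 57 58 59
f 57 59 45
f 58 42 60
f 58 60 59
f 59 60 61
f 59 61 45
f 60 42 43
f 60 43 61
f 61 43 44
f 61 44 45
f 63 62 65
f 63 65 64
f 65 62 66
f 65 66 64
f 66 62 67
f 66 67 64
f 67 62 68
f 67 68 64
f 68 62 69
f 68 69 64
f 69 62 70
f 69 70 64
f 70 62 71
f 70 71 64
f 71 62 72
f 71 72 64
f 72 62 73
f 72 73 64
f 73 62 74
f 73 74 64
f 74 62 75
f 74 75 64
f 75 62 76
f 75 76 64
f 76 62 77
f 76 77 64
f 77 62 78
f 77 78 64
f 78 62 79
f 78 79 64
f 79 62 63
f 79 63 64



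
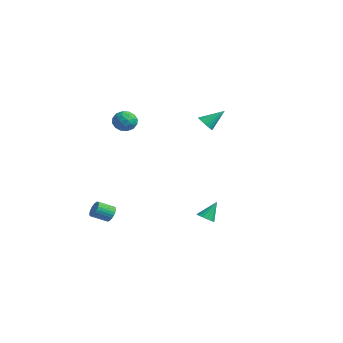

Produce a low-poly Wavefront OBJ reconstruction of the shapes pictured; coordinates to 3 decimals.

v -0.958 -3.014 3.924
v -0.594 -2.391 4.066
v 0.074 -3.569 3.714
v 0.438 -2.946 3.856
v 0.095 -3.303 4.4
v -0.543 -2.96 4.53
v 0.023 -3 3.25
v -0.615 -2.657 3.38
v 0.013 -2.382 3.65
v 0.057 -2.569 4.36
v -0.577 -3.391 3.42
v -0.533 -3.578 4.13
v -0.867 -2.654 4.014
v 0.347 -3.306 3.766
v 0.145 -3.516 4.086
v 0.359 -3.15 4.169
v -0.837 -2.988 4.286
v -0.623 -2.622 4.37
v -0.218 -3.158 4.566
v 0.103 -3.338 3.41
v 0.317 -2.972 3.494
v -0.879 -2.81 3.611
v -0.665 -2.444 3.694
v -0.302 -2.802 3.214
v -0.296 -2.282 3.852
v 0.311 -2.608 3.729
v 0.067 -2.64 3.373
v -0.308 -2.438 3.449
v -0.27 -2.392 4.27
v 0.337 -2.718 4.146
v 0.135 -2.928 4.466
v -0.24 -2.727 4.542
v 0.087 -2.387 4.025
v -0.857 -3.242 3.634
v -0.25 -3.568 3.51
v -0.28 -3.233 3.238
v -0.655 -3.032 3.314
v -0.831 -3.352 4.051
v -0.224 -3.678 3.928
v -0.212 -3.522 4.331
v -0.587 -3.32 4.407
v -0.607 -3.573 3.755
v -3.084 -2.377 -4.094
v -2.819 -2.674 -4.488
v -3.112 -3.58 -4.001
v -3.376 -3.283 -3.606
v -2.66 -2.647 -4.341
v -2.953 -3.553 -3.854
v -2.565 -2.578 -4.156
v -2.858 -3.485 -3.669
v -2.549 -2.479 -3.962
v -2.842 -3.386 -3.475
v -2.614 -2.364 -3.788
v -2.907 -3.271 -3.301
v -2.751 -2.252 -3.661
v -3.044 -3.158 -3.174
v -2.939 -2.158 -3.599
v -3.231 -3.064 -3.112
v -3.148 -2.097 -3.613
v -3.441 -3.004 -3.125
v -3.348 -2.08 -3.699
v -3.641 -2.986 -3.212
v -3.507 -2.107 -3.846
v -3.8 -3.013 -3.359
v -3.602 -2.175 -4.031
v -3.895 -3.082 -3.544
v -3.618 -2.274 -4.225
v -3.911 -3.181 -3.738
v -3.553 -2.389 -4.399
v -3.846 -3.296 -3.912
v -3.416 -2.502 -4.526
v -3.709 -3.408 -4.039
v -3.229 -2.596 -4.588
v -3.521 -3.502 -4.101
v -3.019 -2.656 -4.575
v -3.312 -3.563 -4.087
v 3.006 0.086 -2.787
v 3.503 -0.085 -2.663
v 2.994 0.814 -1.733
v 3.544 0.125 -2.808
v 3.462 0.326 -2.948
v 3.275 0.472 -3.051
v 3.027 0.53 -3.093
v 2.774 0.486 -3.065
v 2.574 0.351 -2.974
v 2.473 0.154 -2.839
v 2.494 -0.057 -2.693
v 2.632 -0.236 -2.568
v 2.856 -0.341 -2.493
v 3.114 -0.348 -2.485
v 3.347 -0.256 -2.546
v -1.714 2.889 2.332
v -1.362 2.507 2.632
v -1.366 3.931 3.248
v -1.204 2.602 2.464
v -1.134 2.747 2.273
v -1.165 2.916 2.092
v -1.29 3.081 1.953
v -1.489 3.212 1.879
v -1.727 3.288 1.884
v -1.962 3.295 1.966
v -2.155 3.231 2.111
v -2.271 3.109 2.295
v -2.292 2.948 2.485
v -2.212 2.778 2.648
v -2.046 2.626 2.757
v -1.823 2.521 2.793
v -1.581 2.478 2.748
f 1 38 17
f 38 12 41
f 17 41 6
f 38 41 17
f 1 17 13
f 17 6 18
f 13 18 2
f 17 18 13
f 1 13 22
f 13 2 23
f 22 23 8
f 13 23 22
f 1 22 34
f 22 8 37
f 34 37 11
f 22 37 34
f 1 34 38
f 34 11 42
f 38 42 12
f 34 42 38
f 2 18 29
f 18 6 32
f 29 32 10
f 18 32 29
f 6 41 19
f 41 12 40
f 19 40 5
f 41 40 19
f 12 42 39
f 42 11 35
f 39 35 3
f 42 35 39
f 11 37 36
f 37 8 24
f 36 24 7
f 37 24 36
f 8 23 28
f 23 2 25
f 28 25 9
f 23 25 28
f 4 30 16
f 30 10 31
f 16 31 5
f 30 31 16
f 4 16 14
f 16 5 15
f 14 15 3
f 16 15 14
f 4 14 21
f 14 3 20
f 21 20 7
f 14 20 21
f 4 21 26
f 21 7 27
f 26 27 9
f 21 27 26
f 4 26 30
f 26 9 33
f 30 33 10
f 26 33 30
f 5 31 19
f 31 10 32
f 19 32 6
f 31 32 19
f 3 15 39
f 15 5 40
f 39 40 12
f 15 40 39
f 7 20 36
f 20 3 35
f 36 35 11
f 20 35 36
f 9 27 28
f 27 7 24
f 28 24 8
f 27 24 28
f 10 33 29
f 33 9 25
f 29 25 2
f 33 25 29
f 44 43 47
f 44 47 45
f 45 47 48
f 45 48 46
f 47 43 49
f 47 49 48
f 48 49 50
f 48 50 46
f 49 43 51
f 49 51 50
f 50 51 52
f 50 52 46
f 51 43 53
f 51 53 52
f 52 53 54
f 52 54 46
f 53 43 55
f 53 55 54
f 54 55 56
f 54 56 46
f 55 43 57
f 55 57 56
f 56 57 58
f 56 58 46
f 57 43 59
f 57 59 58
f 58 59 60
f 58 60 46
f 59 43 61
f 59 61 60
f 60 61 62
f 60 62 46
f 61 43 63
f 61 63 62
f 62 63 64
f 62 64 46
f 63 43 65
f 63 65 64
f 64 65 66
f 64 66 46
f 65 43 67
f 65 67 66
f 66 67 68
f 66 68 46
f 67 43 69
f 67 69 68
f 68 69 70
f 68 70 46
f 69 43 71
f 69 71 70
f 70 71 72
f 70 72 46
f 71 43 73
f 71 73 72
f 72 73 74
f 72 74 46
f 73 43 75
f 73 75 74
f 74 75 76
f 74 76 46
f 75 43 44
f 75 44 76
f 76 44 45
f 76 45 46
f 78 77 80
f 78 80 79
f 80 77 81
f 80 81 79
f 81 77 82
f 81 82 79
f 82 77 83
f 82 83 79
f 83 77 84
f 83 84 79
f 84 77 85
f 84 85 79
f 85 77 86
f 85 86 79
f 86 77 87
f 86 87 79
f 87 77 88
f 87 88 79
f 88 77 89
f 88 89 79
f 89 77 90
f 89 90 79
f 90 77 91
f 90 91 79
f 91 77 78
f 91 78 79
f 93 92 95
f 93 95 94
f 95 92 96
f 95 96 94
f 96 92 97
f 96 97 94
f 97 92 98
f 97 98 94
f 98 92 99
f 98 99 94
f 99 92 100
f 99 100 94
f 100 92 101
f 100 101 94
f 101 92 102
f 101 102 94
f 102 92 103
f 102 103 94
f 103 92 104
f 103 104 94
f 104 92 105
f 104 105 94
f 105 92 106
f 105 106 94
f 106 92 107
f 106 107 94
f 107 92 108
f 107 108 94
f 108 92 93
f 108 93 94



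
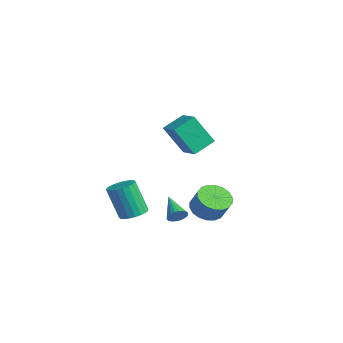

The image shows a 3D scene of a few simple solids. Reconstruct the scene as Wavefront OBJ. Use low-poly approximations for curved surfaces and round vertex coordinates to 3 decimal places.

v -0.003 -0.731 1.306
v -0.663 -1.62 3.079
v -0.156 0.58 1.906
v -0.815 -0.309 3.679
v 1.355 -0.791 1.781
v 0.696 -1.68 3.554
v 1.203 0.52 2.381
v 0.543 -0.369 4.154
v -1.536 1.656 -4.513
v -0.62 1.622 -5.045
v 0.073 1.75 -3.858
v -0.844 1.784 -3.327
v -0.719 2.083 -5.036
v -0.026 2.211 -3.849
v -0.98 2.46 -4.924
v -0.288 2.587 -3.737
v -1.352 2.677 -4.731
v -0.659 2.805 -3.544
v -1.76 2.692 -4.494
v -1.067 2.82 -3.307
v -2.123 2.502 -4.262
v -1.431 2.63 -3.075
v -2.371 2.145 -4.079
v -1.678 2.272 -2.892
v -2.453 1.69 -3.982
v -1.76 1.818 -2.795
v -2.354 1.229 -3.991
v -1.661 1.357 -2.804
v -2.092 0.853 -4.103
v -1.4 0.98 -2.916
v -1.721 0.635 -4.296
v -1.028 0.763 -3.109
v -1.313 0.62 -4.533
v -0.62 0.748 -3.346
v -0.949 0.81 -4.765
v -0.257 0.938 -3.578
v -0.702 1.168 -4.948
v -0.009 1.295 -3.761
v 1.126 -1.718 -2.871
v 1.342 -1.988 -2.369
v -0.306 -1.482 -2.129
v 1.4 -1.761 -2.328
v 1.417 -1.527 -2.37
v 1.389 -1.322 -2.489
v 1.322 -1.178 -2.665
v 1.224 -1.116 -2.873
v 1.112 -1.145 -3.081
v 1.001 -1.262 -3.257
v 0.91 -1.448 -3.374
v 0.851 -1.675 -3.414
v 0.835 -1.909 -3.372
v 0.863 -2.113 -3.254
v 0.93 -2.258 -3.077
v 1.028 -2.32 -2.869
v 1.14 -2.291 -2.662
v 1.251 -2.174 -2.486
v -2.2 -2.634 -4.104
v -1.428 -2.942 -3.883
v -2.168 -3.354 -1.874
v -2.94 -3.046 -2.096
v -1.396 -2.596 -3.801
v -2.136 -3.008 -1.792
v -1.504 -2.256 -3.77
v -2.243 -2.668 -1.762
v -1.731 -1.982 -3.798
v -2.471 -2.393 -1.789
v -2.04 -1.82 -3.879
v -2.78 -2.232 -1.87
v -2.376 -1.799 -3.998
v -3.116 -2.211 -1.989
v -2.682 -1.923 -4.136
v -3.422 -2.334 -2.127
v -2.905 -2.169 -4.269
v -3.644 -2.581 -2.26
v -3.005 -2.496 -4.373
v -3.745 -2.908 -2.364
v -2.967 -2.847 -4.43
v -3.707 -3.259 -2.422
v -2.796 -3.161 -4.432
v -3.536 -3.573 -2.423
v -2.522 -3.384 -4.377
v -3.262 -3.796 -2.368
v -2.192 -3.477 -4.274
v -2.932 -3.889 -2.265
v -1.864 -3.425 -4.143
v -2.604 -3.836 -2.134
v -1.594 -3.236 -4.004
v -2.333 -3.647 -1.995
f 2 4 1
f 5 2 1
f 1 4 3
f 3 5 1
f 2 8 4
f 6 2 5
f 6 8 2
f 4 8 3
f 7 5 3
f 3 8 7
f 7 6 5
f 8 6 7
f 10 9 13
f 10 13 11
f 11 13 14
f 11 14 12
f 13 9 15
f 13 15 14
f 14 15 16
f 14 16 12
f 15 9 17
f 15 17 16
f 16 17 18
f 16 18 12
f 17 9 19
f 17 19 18
f 18 19 20
f 18 20 12
f 19 9 21
f 19 21 20
f 20 21 22
f 20 22 12
f 21 9 23
f 21 23 22
f 22 23 24
f 22 24 12
f 23 9 25
f 23 25 24
f 24 25 26
f 24 26 12
f 25 9 27
f 25 27 26
f 26 27 28
f 26 28 12
f 27 9 29
f 27 29 28
f 28 29 30
f 28 30 12
f 29 9 31
f 29 31 30
f 30 31 32
f 30 32 12
f 31 9 33
f 31 33 32
f 32 33 34
f 32 34 12
f 33 9 35
f 33 35 34
f 34 35 36
f 34 36 12
f 35 9 37
f 35 37 36
f 36 37 38
f 36 38 12
f 37 9 10
f 37 10 38
f 38 10 11
f 38 11 12
f 40 39 42
f 40 42 41
f 42 39 43
f 42 43 41
f 43 39 44
f 43 44 41
f 44 39 45
f 44 45 41
f 45 39 46
f 45 46 41
f 46 39 47
f 46 47 41
f 47 39 48
f 47 48 41
f 48 39 49
f 48 49 41
f 49 39 50
f 49 50 41
f 50 39 51
f 50 51 41
f 51 39 52
f 51 52 41
f 52 39 53
f 52 53 41
f 53 39 54
f 53 54 41
f 54 39 55
f 54 55 41
f 55 39 56
f 55 56 41
f 56 39 40
f 56 40 41
f 58 57 61
f 58 61 59
f 59 61 62
f 59 62 60
f 61 57 63
f 61 63 62
f 62 63 64
f 62 64 60
f 63 57 65
f 63 65 64
f 64 65 66
f 64 66 60
f 65 57 67
f 65 67 66
f 66 67 68
f 66 68 60
f 67 57 69
f 67 69 68
f 68 69 70
f 68 70 60
f 69 57 71
f 69 71 70
f 70 71 72
f 70 72 60
f 71 57 73
f 71 73 72
f 72 73 74
f 72 74 60
f 73 57 75
f 73 75 74
f 74 75 76
f 74 76 60
f 75 57 77
f 75 77 76
f 76 77 78
f 76 78 60
f 77 57 79
f 77 79 78
f 78 79 80
f 78 80 60
f 79 57 81
f 79 81 80
f 80 81 82
f 80 82 60
f 81 57 83
f 81 83 82
f 82 83 84
f 82 84 60
f 83 57 85
f 83 85 84
f 84 85 86
f 84 86 60
f 85 57 87
f 85 87 86
f 86 87 88
f 86 88 60
f 87 57 58
f 87 58 88
f 88 58 59
f 88 59 60



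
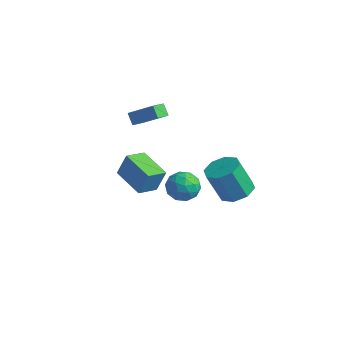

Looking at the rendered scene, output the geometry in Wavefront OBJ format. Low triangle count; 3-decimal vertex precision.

v 3.806 1.345 0.95
v 4.764 1.081 1.179
v 4.172 0.531 3.02
v 3.214 0.795 2.79
v 4.61 1.826 1.352
v 4.018 1.277 3.193
v 3.985 2.29 1.29
v 3.393 1.74 3.13
v 3.255 2.2 1.028
v 2.663 1.65 2.868
v 2.848 1.609 0.72
v 2.256 1.059 2.561
v 3.002 0.863 0.547
v 2.41 0.314 2.388
v 3.627 0.4 0.61
v 3.035 -0.15 2.45
v 4.357 0.49 0.872
v 3.765 -0.06 2.712
v -2.004 -1.628 0.911
v -1.639 -1.278 2.281
v -1.89 -0.42 0.571
v -1.524 -0.07 1.941
v -0.096 -1.93 0.479
v 0.27 -1.58 1.849
v 0.019 -0.722 0.139
v 0.384 -0.372 1.509
v -3.761 0.94 3.457
v -2.531 1.61 4.31
v -4.01 2.01 2.976
v -2.78 2.68 3.829
v -3.24 0.78 2.831
v -2.01 1.45 3.684
v -3.489 1.85 2.35
v -2.259 2.52 3.203
v -0.165 1.337 -0.89
v 0.257 1.8 -0.099
v 0.563 -0.06 -0.461
v 0.985 0.403 0.33
v -0.011 0.243 0.312
v -0.461 1.107 0.047
v 1.281 0.633 -0.607
v 0.831 1.497 -0.872
v 1.151 1.365 0.076
v 0.352 1.124 0.644
v 0.468 0.616 -1.204
v -0.331 0.375 -0.636
v -0.018 1.692 -0.532
v 0.838 0.048 -0.028
v 0.252 -0.046 -0.039
v 0.5 0.226 0.427
v -0.44 1.284 -0.447
v -0.192 1.556 0.018
v -0.35 0.64 0.26
v 1.012 0.184 -0.578
v 1.26 0.456 -0.113
v 0.32 1.514 -0.987
v 0.568 1.786 -0.521
v 1.17 1.1 -0.82
v 0.756 1.708 0.036
v 1.184 0.886 0.288
v 1.358 1.022 -0.263
v 1.093 1.53 -0.419
v 0.286 1.566 0.37
v 0.714 0.744 0.622
v 0.128 0.65 0.611
v -0.136 1.158 0.455
v 0.812 1.31 0.473
v 0.106 0.996 -1.182
v 0.534 0.174 -0.93
v 0.956 0.582 -1.015
v 0.692 1.09 -1.171
v -0.364 0.854 -0.848
v 0.064 0.032 -0.596
v -0.273 0.21 -0.141
v -0.538 0.718 -0.297
v 0.008 0.43 -1.033
f 2 1 5
f 2 5 3
f 3 5 6
f 3 6 4
f 5 1 7
f 5 7 6
f 6 7 8
f 6 8 4
f 7 1 9
f 7 9 8
f 8 9 10
f 8 10 4
f 9 1 11
f 9 11 10
f 10 11 12
f 10 12 4
f 11 1 13
f 11 13 12
f 12 13 14
f 12 14 4
f 13 1 15
f 13 15 14
f 14 15 16
f 14 16 4
f 15 1 17
f 15 17 16
f 16 17 18
f 16 18 4
f 17 1 2
f 17 2 18
f 18 2 3
f 18 3 4
f 20 22 19
f 23 20 19
f 19 22 21
f 21 23 19
f 20 26 22
f 24 20 23
f 24 26 20
f 22 26 21
f 25 23 21
f 21 26 25
f 25 24 23
f 26 24 25
f 28 30 27
f 31 28 27
f 27 30 29
f 29 31 27
f 28 34 30
f 32 28 31
f 32 34 28
f 30 34 29
f 33 31 29
f 29 34 33
f 33 32 31
f 34 32 33
f 35 72 51
f 72 46 75
f 51 75 40
f 72 75 51
f 35 51 47
f 51 40 52
f 47 52 36
f 51 52 47
f 35 47 56
f 47 36 57
f 56 57 42
f 47 57 56
f 35 56 68
f 56 42 71
f 68 71 45
f 56 71 68
f 35 68 72
f 68 45 76
f 72 76 46
f 68 76 72
f 36 52 63
f 52 40 66
f 63 66 44
f 52 66 63
f 40 75 53
f 75 46 74
f 53 74 39
f 75 74 53
f 46 76 73
f 76 45 69
f 73 69 37
f 76 69 73
f 45 71 70
f 71 42 58
f 70 58 41
f 71 58 70
f 42 57 62
f 57 36 59
f 62 59 43
f 57 59 62
f 38 64 50
f 64 44 65
f 50 65 39
f 64 65 50
f 38 50 48
f 50 39 49
f 48 49 37
f 50 49 48
f 38 48 55
f 48 37 54
f 55 54 41
f 48 54 55
f 38 55 60
f 55 41 61
f 60 61 43
f 55 61 60
f 38 60 64
f 60 43 67
f 64 67 44
f 60 67 64
f 39 65 53
f 65 44 66
f 53 66 40
f 65 66 53
f 37 49 73
f 49 39 74
f 73 74 46
f 49 74 73
f 41 54 70
f 54 37 69
f 70 69 45
f 54 69 70
f 43 61 62
f 61 41 58
f 62 58 42
f 61 58 62
f 44 67 63
f 67 43 59
f 63 59 36
f 67 59 63



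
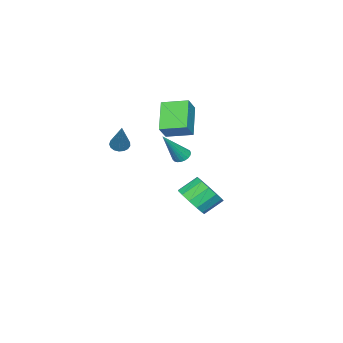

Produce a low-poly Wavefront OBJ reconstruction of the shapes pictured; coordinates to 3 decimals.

v 2.522 4 2.213
v 2.783 3.649 1.951
v 3.598 3.58 3.847
v 2.9 3.823 1.919
v 2.951 4.028 1.939
v 2.928 4.228 2.005
v 2.835 4.389 2.108
v 2.688 4.482 2.229
v 2.512 4.492 2.347
v 2.338 4.417 2.442
v 2.196 4.27 2.498
v 2.11 4.076 2.504
v 2.096 3.869 2.46
v 2.155 3.684 2.374
v 2.278 3.555 2.26
v 2.443 3.502 2.137
v 2.622 3.535 2.028
v -0.172 1.371 1.831
v -1.472 0.663 3.101
v -0.643 2.745 2.115
v -1.943 2.037 3.384
v 0.603 1.463 2.676
v -0.697 0.755 3.945
v 0.132 2.837 2.959
v -1.168 2.129 4.229
v -1.76 1.914 -3.478
v -1.051 2.698 -3.393
v -1.892 3.37 -2.578
v -2.6 2.586 -2.662
v -1.397 2.834 -3.861
v -2.238 3.505 -3.046
v -1.858 2.677 -4.207
v -2.698 3.349 -3.392
v -2.287 2.278 -4.322
v -3.128 2.95 -3.507
v -2.549 1.764 -4.168
v -3.39 2.436 -3.353
v -2.561 1.297 -3.796
v -3.402 1.969 -2.98
v -2.318 1.027 -3.322
v -3.159 1.698 -2.507
v -1.898 1.038 -2.898
v -2.738 1.709 -2.083
v -1.434 1.327 -2.658
v -2.274 1.999 -1.842
v -1.073 1.803 -2.678
v -1.914 2.474 -1.863
v -0.931 2.314 -2.952
v -1.771 2.986 -2.137
v 2.474 0.326 2.072
v 2.918 0.066 1.946
v 3.386 1.074 3.748
v 2.945 0.29 1.831
v 2.864 0.523 1.772
v 2.694 0.711 1.781
v 2.473 0.811 1.856
v 2.253 0.8 1.981
v 2.083 0.68 2.127
v 2.003 0.479 2.26
v 2.03 0.244 2.35
v 2.16 0.027 2.376
v 2.361 -0.121 2.332
v 2.588 -0.167 2.229
v 2.789 -0.099 2.09
f 2 1 4
f 2 4 3
f 4 1 5
f 4 5 3
f 5 1 6
f 5 6 3
f 6 1 7
f 6 7 3
f 7 1 8
f 7 8 3
f 8 1 9
f 8 9 3
f 9 1 10
f 9 10 3
f 10 1 11
f 10 11 3
f 11 1 12
f 11 12 3
f 12 1 13
f 12 13 3
f 13 1 14
f 13 14 3
f 14 1 15
f 14 15 3
f 15 1 16
f 15 16 3
f 16 1 17
f 16 17 3
f 17 1 2
f 17 2 3
f 19 21 18
f 22 19 18
f 18 21 20
f 20 22 18
f 19 25 21
f 23 19 22
f 23 25 19
f 21 25 20
f 24 22 20
f 20 25 24
f 24 23 22
f 25 23 24
f 27 26 30
f 27 30 28
f 28 30 31
f 28 31 29
f 30 26 32
f 30 32 31
f 31 32 33
f 31 33 29
f 32 26 34
f 32 34 33
f 33 34 35
f 33 35 29
f 34 26 36
f 34 36 35
f 35 36 37
f 35 37 29
f 36 26 38
f 36 38 37
f 37 38 39
f 37 39 29
f 38 26 40
f 38 40 39
f 39 40 41
f 39 41 29
f 40 26 42
f 40 42 41
f 41 42 43
f 41 43 29
f 42 26 44
f 42 44 43
f 43 44 45
f 43 45 29
f 44 26 46
f 44 46 45
f 45 46 47
f 45 47 29
f 46 26 48
f 46 48 47
f 47 48 49
f 47 49 29
f 48 26 27
f 48 27 49
f 49 27 28
f 49 28 29
f 51 50 53
f 51 53 52
f 53 50 54
f 53 54 52
f 54 50 55
f 54 55 52
f 55 50 56
f 55 56 52
f 56 50 57
f 56 57 52
f 57 50 58
f 57 58 52
f 58 50 59
f 58 59 52
f 59 50 60
f 59 60 52
f 60 50 61
f 60 61 52
f 61 50 62
f 61 62 52
f 62 50 63
f 62 63 52
f 63 50 64
f 63 64 52
f 64 50 51
f 64 51 52



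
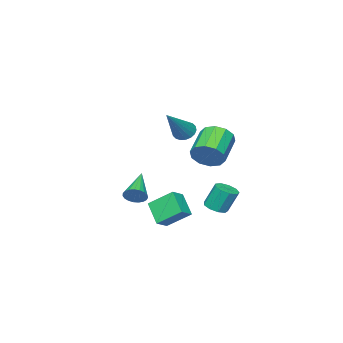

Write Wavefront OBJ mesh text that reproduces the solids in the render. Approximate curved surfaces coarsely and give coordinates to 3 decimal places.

v 3.172 2.901 2.016
v 3.66 2.581 2.62
v 2.317 1.979 3.388
v 1.828 2.299 2.784
v 3.525 3.062 2.761
v 2.182 2.46 3.529
v 3.255 3.481 2.617
v 1.912 2.88 3.385
v 2.953 3.679 2.244
v 1.61 3.077 3.012
v 2.735 3.58 1.784
v 1.392 2.978 2.552
v 2.683 3.221 1.412
v 1.34 2.619 2.18
v 2.818 2.74 1.271
v 1.475 2.138 2.039
v 3.088 2.32 1.415
v 1.745 1.719 2.183
v 3.39 2.123 1.788
v 2.047 1.521 2.556
v 3.608 2.222 2.248
v 2.265 1.62 3.016
v 3.138 1.449 3.234
v 3.541 1.309 2.827
v 4.682 1.791 4.646
v 3.513 1.568 2.795
v 3.411 1.804 2.85
v 3.254 1.969 2.981
v 3.075 2.031 3.162
v 2.908 1.978 3.358
v 2.786 1.82 3.529
v 2.735 1.589 3.642
v 2.763 1.33 3.674
v 2.865 1.094 3.619
v 3.021 0.929 3.488
v 3.201 0.867 3.306
v 3.368 0.92 3.111
v 3.489 1.078 2.94
v 3.437 3.633 -0.872
v 3.809 4.098 -0.944
v 3.515 4.513 0.22
v 3.143 4.047 0.292
v 3.433 4.198 -1.074
v 3.138 4.612 0.09
v 3.059 4.033 -1.11
v 2.764 4.447 0.054
v 2.862 3.68 -1.034
v 2.567 4.095 0.129
v 2.934 3.306 -0.883
v 2.64 3.721 0.281
v 3.242 3.084 -0.726
v 2.947 3.499 0.438
v 3.641 3.119 -0.637
v 3.347 3.534 0.526
v 3.945 3.395 -0.659
v 3.651 3.809 0.505
v 4.011 3.781 -0.78
v 3.717 4.196 0.384
v 2.736 -2.07 -1.858
v 3.089 -2.114 -1.362
v 1.364 -2.97 -0.962
v 2.97 -1.894 -1.323
v 2.811 -1.704 -1.377
v 2.639 -1.577 -1.513
v 2.483 -1.536 -1.709
v 2.372 -1.587 -1.931
v 2.323 -1.722 -2.141
v 2.346 -1.917 -2.301
v 2.437 -2.138 -2.385
v 2.579 -2.348 -2.378
v 2.748 -2.51 -2.281
v 2.916 -2.596 -2.111
v 3.052 -2.591 -1.897
v 3.134 -2.496 -1.676
v 3.147 -2.327 -1.487
v 2.745 -0.575 -2.12
v 2.212 0.502 -1.238
v 3.153 0.369 -3.025
v 2.621 1.445 -2.143
v 3.479 -0.525 -1.737
v 2.947 0.551 -0.855
v 3.888 0.418 -2.642
v 3.355 1.495 -1.76
f 2 1 5
f 2 5 3
f 3 5 6
f 3 6 4
f 5 1 7
f 5 7 6
f 6 7 8
f 6 8 4
f 7 1 9
f 7 9 8
f 8 9 10
f 8 10 4
f 9 1 11
f 9 11 10
f 10 11 12
f 10 12 4
f 11 1 13
f 11 13 12
f 12 13 14
f 12 14 4
f 13 1 15
f 13 15 14
f 14 15 16
f 14 16 4
f 15 1 17
f 15 17 16
f 16 17 18
f 16 18 4
f 17 1 19
f 17 19 18
f 18 19 20
f 18 20 4
f 19 1 21
f 19 21 20
f 20 21 22
f 20 22 4
f 21 1 2
f 21 2 22
f 22 2 3
f 22 3 4
f 24 23 26
f 24 26 25
f 26 23 27
f 26 27 25
f 27 23 28
f 27 28 25
f 28 23 29
f 28 29 25
f 29 23 30
f 29 30 25
f 30 23 31
f 30 31 25
f 31 23 32
f 31 32 25
f 32 23 33
f 32 33 25
f 33 23 34
f 33 34 25
f 34 23 35
f 34 35 25
f 35 23 36
f 35 36 25
f 36 23 37
f 36 37 25
f 37 23 38
f 37 38 25
f 38 23 24
f 38 24 25
f 40 39 43
f 40 43 41
f 41 43 44
f 41 44 42
f 43 39 45
f 43 45 44
f 44 45 46
f 44 46 42
f 45 39 47
f 45 47 46
f 46 47 48
f 46 48 42
f 47 39 49
f 47 49 48
f 48 49 50
f 48 50 42
f 49 39 51
f 49 51 50
f 50 51 52
f 50 52 42
f 51 39 53
f 51 53 52
f 52 53 54
f 52 54 42
f 53 39 55
f 53 55 54
f 54 55 56
f 54 56 42
f 55 39 57
f 55 57 56
f 56 57 58
f 56 58 42
f 57 39 40
f 57 40 58
f 58 40 41
f 58 41 42
f 60 59 62
f 60 62 61
f 62 59 63
f 62 63 61
f 63 59 64
f 63 64 61
f 64 59 65
f 64 65 61
f 65 59 66
f 65 66 61
f 66 59 67
f 66 67 61
f 67 59 68
f 67 68 61
f 68 59 69
f 68 69 61
f 69 59 70
f 69 70 61
f 70 59 71
f 70 71 61
f 71 59 72
f 71 72 61
f 72 59 73
f 72 73 61
f 73 59 74
f 73 74 61
f 74 59 75
f 74 75 61
f 75 59 60
f 75 60 61
f 77 79 76
f 80 77 76
f 76 79 78
f 78 80 76
f 77 83 79
f 81 77 80
f 81 83 77
f 79 83 78
f 82 80 78
f 78 83 82
f 82 81 80
f 83 81 82



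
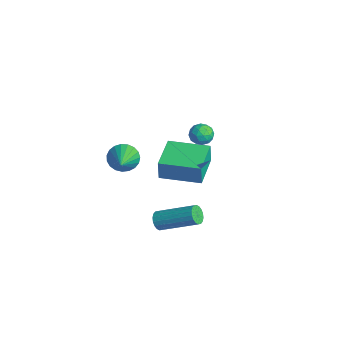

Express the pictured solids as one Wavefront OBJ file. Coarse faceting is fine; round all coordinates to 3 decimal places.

v 2.446 0.33 -2.251
v 2.671 -0.051 -1.976
v 3.858 1.33 -1.034
v 3.634 1.71 -1.309
v 2.805 -0.037 -2.164
v 3.992 1.343 -1.223
v 2.868 0.049 -2.37
v 4.055 1.429 -1.428
v 2.847 0.19 -2.552
v 4.034 1.571 -1.61
v 2.747 0.359 -2.674
v 3.934 1.74 -1.732
v 2.588 0.523 -2.712
v 3.775 1.904 -1.771
v 2.401 0.648 -2.66
v 3.588 2.029 -1.718
v 2.222 0.71 -2.526
v 3.409 2.091 -1.584
v 2.088 0.697 -2.337
v 3.275 2.077 -1.396
v 2.025 0.611 -2.132
v 3.212 1.991 -1.19
v 2.046 0.469 -1.95
v 3.233 1.85 -1.008
v 2.146 0.3 -1.828
v 3.333 1.681 -0.886
v 2.305 0.136 -1.789
v 3.492 1.517 -0.848
v 2.492 0.011 -1.842
v 3.679 1.392 -0.9
v -0.329 4.055 0.497
v 0.301 4.07 0.511
v -0.321 3.21 1.069
v 0.309 3.225 1.083
v -0.024 3.665 1.389
v -0.029 4.187 1.035
v 0.009 3.093 0.545
v 0.004 3.615 0.191
v 0.51 3.475 0.54
v 0.49 3.829 1.062
v -0.51 3.451 0.518
v -0.53 3.805 1.04
v -0.015 4.137 0.453
v -0.005 3.143 1.127
v -0.201 3.402 1.307
v 0.169 3.411 1.315
v -0.208 4.206 0.762
v 0.162 4.214 0.77
v -0.029 3.976 1.286
v -0.182 3.066 0.81
v 0.188 3.074 0.818
v -0.189 3.869 0.265
v 0.181 3.878 0.273
v 0.009 3.304 0.294
v 0.479 3.796 0.479
v 0.483 3.299 0.816
v 0.307 3.222 0.499
v 0.304 3.528 0.291
v 0.467 4.004 0.786
v 0.472 3.507 1.122
v 0.276 3.766 1.302
v 0.273 4.073 1.094
v 0.59 3.654 0.803
v -0.492 3.773 0.458
v -0.487 3.276 0.794
v -0.293 3.207 0.486
v -0.296 3.514 0.278
v -0.503 3.981 0.764
v -0.499 3.484 1.101
v -0.324 3.752 1.289
v -0.327 4.058 1.081
v -0.61 3.626 0.777
v -3.218 1.05 -2.654
v -2.699 1.429 -3.146
v -1.662 0.25 -1.626
v -2.743 1.657 -2.902
v -2.869 1.78 -2.615
v -3.056 1.776 -2.335
v -3.271 1.648 -2.11
v -3.477 1.415 -1.979
v -3.638 1.12 -1.965
v -3.726 0.812 -2.07
v -3.727 0.546 -2.276
v -3.64 0.367 -2.547
v -3.48 0.305 -2.837
v -3.275 0.373 -3.096
v -3.059 0.558 -3.278
v -2.872 0.827 -3.352
v -2.744 1.135 -3.305
v -2.182 2.978 -2.314
v -2.193 2.943 -1.225
v -0.879 4.585 -2.25
v -0.889 4.55 -1.161
v -0.691 1.77 -2.339
v -0.701 1.735 -1.25
v 0.613 3.377 -2.275
v 0.602 3.342 -1.186
f 2 1 5
f 2 5 3
f 3 5 6
f 3 6 4
f 5 1 7
f 5 7 6
f 6 7 8
f 6 8 4
f 7 1 9
f 7 9 8
f 8 9 10
f 8 10 4
f 9 1 11
f 9 11 10
f 10 11 12
f 10 12 4
f 11 1 13
f 11 13 12
f 12 13 14
f 12 14 4
f 13 1 15
f 13 15 14
f 14 15 16
f 14 16 4
f 15 1 17
f 15 17 16
f 16 17 18
f 16 18 4
f 17 1 19
f 17 19 18
f 18 19 20
f 18 20 4
f 19 1 21
f 19 21 20
f 20 21 22
f 20 22 4
f 21 1 23
f 21 23 22
f 22 23 24
f 22 24 4
f 23 1 25
f 23 25 24
f 24 25 26
f 24 26 4
f 25 1 27
f 25 27 26
f 26 27 28
f 26 28 4
f 27 1 29
f 27 29 28
f 28 29 30
f 28 30 4
f 29 1 2
f 29 2 30
f 30 2 3
f 30 3 4
f 31 68 47
f 68 42 71
f 47 71 36
f 68 71 47
f 31 47 43
f 47 36 48
f 43 48 32
f 47 48 43
f 31 43 52
f 43 32 53
f 52 53 38
f 43 53 52
f 31 52 64
f 52 38 67
f 64 67 41
f 52 67 64
f 31 64 68
f 64 41 72
f 68 72 42
f 64 72 68
f 32 48 59
f 48 36 62
f 59 62 40
f 48 62 59
f 36 71 49
f 71 42 70
f 49 70 35
f 71 70 49
f 42 72 69
f 72 41 65
f 69 65 33
f 72 65 69
f 41 67 66
f 67 38 54
f 66 54 37
f 67 54 66
f 38 53 58
f 53 32 55
f 58 55 39
f 53 55 58
f 34 60 46
f 60 40 61
f 46 61 35
f 60 61 46
f 34 46 44
f 46 35 45
f 44 45 33
f 46 45 44
f 34 44 51
f 44 33 50
f 51 50 37
f 44 50 51
f 34 51 56
f 51 37 57
f 56 57 39
f 51 57 56
f 34 56 60
f 56 39 63
f 60 63 40
f 56 63 60
f 35 61 49
f 61 40 62
f 49 62 36
f 61 62 49
f 33 45 69
f 45 35 70
f 69 70 42
f 45 70 69
f 37 50 66
f 50 33 65
f 66 65 41
f 50 65 66
f 39 57 58
f 57 37 54
f 58 54 38
f 57 54 58
f 40 63 59
f 63 39 55
f 59 55 32
f 63 55 59
f 74 73 76
f 74 76 75
f 76 73 77
f 76 77 75
f 77 73 78
f 77 78 75
f 78 73 79
f 78 79 75
f 79 73 80
f 79 80 75
f 80 73 81
f 80 81 75
f 81 73 82
f 81 82 75
f 82 73 83
f 82 83 75
f 83 73 84
f 83 84 75
f 84 73 85
f 84 85 75
f 85 73 86
f 85 86 75
f 86 73 87
f 86 87 75
f 87 73 88
f 87 88 75
f 88 73 89
f 88 89 75
f 89 73 74
f 89 74 75
f 91 93 90
f 94 91 90
f 90 93 92
f 92 94 90
f 91 97 93
f 95 91 94
f 95 97 91
f 93 97 92
f 96 94 92
f 92 97 96
f 96 95 94
f 97 95 96



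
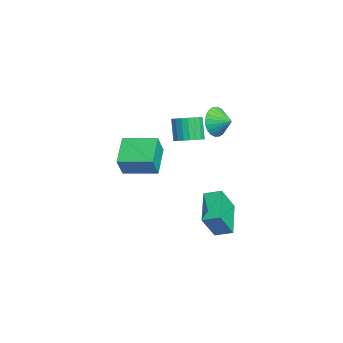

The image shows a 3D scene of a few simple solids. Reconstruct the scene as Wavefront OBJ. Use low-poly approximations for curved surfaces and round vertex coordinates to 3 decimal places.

v 0.986 -2.178 3.481
v 1.602 -2.51 4.694
v 1.539 -0.321 3.709
v 2.154 -0.653 4.922
v 2.606 -2.547 2.558
v 3.221 -2.879 3.771
v 3.158 -0.69 2.786
v 3.774 -1.022 3.999
v -3.65 2.983 3.133
v -3.04 2.859 2.25
v -3.03 3.797 3.447
v -3.33 3.133 2.113
v -3.668 3.383 2.13
v -4.003 3.573 2.301
v -4.285 3.673 2.598
v -4.47 3.668 2.976
v -4.53 3.559 3.379
v -4.456 3.362 3.744
v -4.26 3.107 4.016
v -3.97 2.834 4.154
v -3.632 2.583 4.136
v -3.297 2.393 3.966
v -3.015 2.293 3.669
v -2.83 2.298 3.29
v -2.77 2.407 2.888
v -2.844 2.604 2.522
v 1.712 2.519 -0.856
v 2.002 3.474 -0.53
v 3.623 2.264 -1.808
v 3.913 3.219 -1.482
v 2.407 1.761 0.742
v 2.697 2.716 1.068
v 4.318 1.506 -0.21
v 4.608 2.461 0.116
v -2.86 1.395 2.123
v -2.143 1.026 2.476
v -2.863 0.956 3.869
v -3.58 1.325 3.517
v -2.078 1.383 2.527
v -2.798 1.313 3.92
v -2.148 1.741 2.509
v -2.869 1.671 3.902
v -2.342 2.04 2.424
v -3.062 1.97 3.817
v -2.625 2.227 2.287
v -3.345 2.157 3.68
v -2.948 2.27 2.121
v -3.669 2.201 3.515
v -3.257 2.162 1.956
v -3.977 2.093 3.35
v -3.496 1.921 1.821
v -4.217 1.852 3.214
v -3.626 1.59 1.737
v -4.346 1.52 3.13
v -3.623 1.224 1.72
v -4.344 1.154 3.113
v -3.488 0.888 1.773
v -4.209 0.818 3.166
v -3.245 0.64 1.887
v -3.965 0.57 3.28
v -2.935 0.522 2.041
v -3.655 0.452 3.434
v -2.612 0.555 2.21
v -3.332 0.485 3.603
v -2.331 0.733 2.364
v -3.052 0.664 3.757
f 2 4 1
f 5 2 1
f 1 4 3
f 3 5 1
f 2 8 4
f 6 2 5
f 6 8 2
f 4 8 3
f 7 5 3
f 3 8 7
f 7 6 5
f 8 6 7
f 10 9 12
f 10 12 11
f 12 9 13
f 12 13 11
f 13 9 14
f 13 14 11
f 14 9 15
f 14 15 11
f 15 9 16
f 15 16 11
f 16 9 17
f 16 17 11
f 17 9 18
f 17 18 11
f 18 9 19
f 18 19 11
f 19 9 20
f 19 20 11
f 20 9 21
f 20 21 11
f 21 9 22
f 21 22 11
f 22 9 23
f 22 23 11
f 23 9 24
f 23 24 11
f 24 9 25
f 24 25 11
f 25 9 26
f 25 26 11
f 26 9 10
f 26 10 11
f 28 30 27
f 31 28 27
f 27 30 29
f 29 31 27
f 28 34 30
f 32 28 31
f 32 34 28
f 30 34 29
f 33 31 29
f 29 34 33
f 33 32 31
f 34 32 33
f 36 35 39
f 36 39 37
f 37 39 40
f 37 40 38
f 39 35 41
f 39 41 40
f 40 41 42
f 40 42 38
f 41 35 43
f 41 43 42
f 42 43 44
f 42 44 38
f 43 35 45
f 43 45 44
f 44 45 46
f 44 46 38
f 45 35 47
f 45 47 46
f 46 47 48
f 46 48 38
f 47 35 49
f 47 49 48
f 48 49 50
f 48 50 38
f 49 35 51
f 49 51 50
f 50 51 52
f 50 52 38
f 51 35 53
f 51 53 52
f 52 53 54
f 52 54 38
f 53 35 55
f 53 55 54
f 54 55 56
f 54 56 38
f 55 35 57
f 55 57 56
f 56 57 58
f 56 58 38
f 57 35 59
f 57 59 58
f 58 59 60
f 58 60 38
f 59 35 61
f 59 61 60
f 60 61 62
f 60 62 38
f 61 35 63
f 61 63 62
f 62 63 64
f 62 64 38
f 63 35 65
f 63 65 64
f 64 65 66
f 64 66 38
f 65 35 36
f 65 36 66
f 66 36 37
f 66 37 38



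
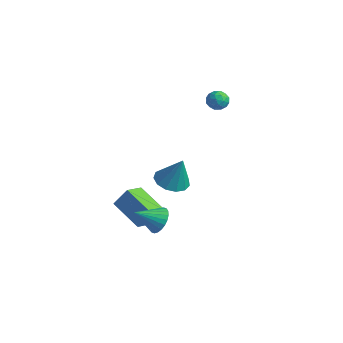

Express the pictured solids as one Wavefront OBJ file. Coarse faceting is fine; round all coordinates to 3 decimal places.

v -0.144 -2.317 -3.757
v 0.373 -1.747 -2.623
v -0.494 -1.076 -4.221
v 0.023 -0.506 -3.087
v 1.797 -2.134 -4.733
v 2.314 -1.564 -3.599
v 1.447 -0.893 -5.197
v 1.964 -0.323 -4.063
v 4.113 -2.472 -2.849
v 4.712 -2.307 -2.198
v 3.527 -3.728 -1.991
v 4.441 -2.109 -2.093
v 4.12 -1.967 -2.104
v 3.798 -1.901 -2.228
v 3.524 -1.923 -2.447
v 3.34 -2.028 -2.727
v 3.273 -2.2 -3.025
v 3.335 -2.414 -3.297
v 3.514 -2.637 -3.5
v 3.785 -2.835 -3.604
v 4.106 -2.977 -3.594
v 4.428 -3.043 -3.469
v 4.702 -3.021 -3.251
v 4.886 -2.916 -2.971
v 4.953 -2.744 -2.673
v 4.892 -2.53 -2.401
v 1.568 0.448 -2.097
v 2.129 -0.443 -2.218
v 2.292 0.652 -0.243
v 2.479 0.004 -2.404
v 2.541 0.591 -2.493
v 2.293 1.133 -2.455
v 1.815 1.458 -2.304
v 1.259 1.462 -2.087
v 0.8 1.145 -1.873
v 0.586 0.606 -1.73
v 0.683 0.017 -1.703
v 1.061 -0.435 -1.802
v 1.6 -0.606 -1.994
v 1.276 3.914 3.272
v 1.661 3.862 3.86
v 1.959 3.158 2.76
v 2.344 3.106 3.348
v 1.687 2.852 3.333
v 1.265 3.319 3.649
v 2.355 3.701 2.971
v 1.933 4.168 3.287
v 2.327 3.731 3.674
v 1.914 3.206 3.898
v 1.706 3.814 2.722
v 1.293 3.289 2.946
v 1.409 3.954 3.611
v 2.211 3.066 3.009
v 1.825 2.916 3
v 2.051 2.886 3.346
v 1.176 3.635 3.487
v 1.402 3.605 3.833
v 1.417 3.011 3.523
v 2.218 3.415 2.787
v 2.444 3.385 3.133
v 1.569 4.134 3.274
v 1.795 4.104 3.62
v 2.203 4.009 3.097
v 2.026 3.847 3.847
v 2.428 3.403 3.546
v 2.435 3.752 3.324
v 2.187 4.027 3.51
v 1.784 3.538 3.979
v 2.185 3.094 3.678
v 1.799 2.944 3.669
v 1.551 3.219 3.855
v 2.175 3.461 3.869
v 1.435 3.926 2.942
v 1.836 3.482 2.641
v 2.069 3.801 2.765
v 1.821 4.076 2.951
v 1.192 3.617 3.074
v 1.594 3.173 2.773
v 1.433 2.993 3.11
v 1.185 3.268 3.296
v 1.445 3.559 2.751
f 2 4 1
f 5 2 1
f 1 4 3
f 3 5 1
f 2 8 4
f 6 2 5
f 6 8 2
f 4 8 3
f 7 5 3
f 3 8 7
f 7 6 5
f 8 6 7
f 10 9 12
f 10 12 11
f 12 9 13
f 12 13 11
f 13 9 14
f 13 14 11
f 14 9 15
f 14 15 11
f 15 9 16
f 15 16 11
f 16 9 17
f 16 17 11
f 17 9 18
f 17 18 11
f 18 9 19
f 18 19 11
f 19 9 20
f 19 20 11
f 20 9 21
f 20 21 11
f 21 9 22
f 21 22 11
f 22 9 23
f 22 23 11
f 23 9 24
f 23 24 11
f 24 9 25
f 24 25 11
f 25 9 26
f 25 26 11
f 26 9 10
f 26 10 11
f 28 27 30
f 28 30 29
f 30 27 31
f 30 31 29
f 31 27 32
f 31 32 29
f 32 27 33
f 32 33 29
f 33 27 34
f 33 34 29
f 34 27 35
f 34 35 29
f 35 27 36
f 35 36 29
f 36 27 37
f 36 37 29
f 37 27 38
f 37 38 29
f 38 27 39
f 38 39 29
f 39 27 28
f 39 28 29
f 40 77 56
f 77 51 80
f 56 80 45
f 77 80 56
f 40 56 52
f 56 45 57
f 52 57 41
f 56 57 52
f 40 52 61
f 52 41 62
f 61 62 47
f 52 62 61
f 40 61 73
f 61 47 76
f 73 76 50
f 61 76 73
f 40 73 77
f 73 50 81
f 77 81 51
f 73 81 77
f 41 57 68
f 57 45 71
f 68 71 49
f 57 71 68
f 45 80 58
f 80 51 79
f 58 79 44
f 80 79 58
f 51 81 78
f 81 50 74
f 78 74 42
f 81 74 78
f 50 76 75
f 76 47 63
f 75 63 46
f 76 63 75
f 47 62 67
f 62 41 64
f 67 64 48
f 62 64 67
f 43 69 55
f 69 49 70
f 55 70 44
f 69 70 55
f 43 55 53
f 55 44 54
f 53 54 42
f 55 54 53
f 43 53 60
f 53 42 59
f 60 59 46
f 53 59 60
f 43 60 65
f 60 46 66
f 65 66 48
f 60 66 65
f 43 65 69
f 65 48 72
f 69 72 49
f 65 72 69
f 44 70 58
f 70 49 71
f 58 71 45
f 70 71 58
f 42 54 78
f 54 44 79
f 78 79 51
f 54 79 78
f 46 59 75
f 59 42 74
f 75 74 50
f 59 74 75
f 48 66 67
f 66 46 63
f 67 63 47
f 66 63 67
f 49 72 68
f 72 48 64
f 68 64 41
f 72 64 68



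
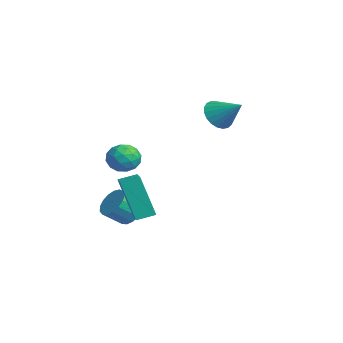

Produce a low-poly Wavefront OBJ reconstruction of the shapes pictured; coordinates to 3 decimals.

v -3.532 3.181 0.939
v -2.981 3.208 0.24
v -2.448 3.919 1.821
v -3.168 3.525 0.204
v -3.417 3.783 0.294
v -3.686 3.937 0.496
v -3.929 3.96 0.775
v -4.103 3.848 1.082
v -4.178 3.621 1.364
v -4.141 3.318 1.573
v -3.999 2.991 1.672
v -3.776 2.697 1.645
v -3.511 2.486 1.495
v -3.249 2.396 1.25
v -3.037 2.441 0.95
v -2.909 2.614 0.649
v -2.89 2.886 0.398
v -0.222 -1.964 -3.274
v 0.507 -2.136 -3.555
v 0.571 -3.049 -2.826
v -0.158 -2.876 -2.546
v 0.575 -1.898 -3.263
v 0.639 -2.811 -2.534
v 0.46 -1.675 -2.973
v 0.525 -2.588 -2.244
v 0.189 -1.518 -2.753
v 0.254 -2.431 -2.024
v -0.176 -1.463 -2.652
v -0.111 -2.376 -1.923
v -0.552 -1.523 -2.694
v -0.487 -2.436 -1.965
v -0.852 -1.684 -2.868
v -0.788 -2.597 -2.139
v -1.008 -1.909 -3.136
v -0.944 -2.822 -2.407
v -0.984 -2.146 -3.436
v -0.92 -3.059 -2.707
v -0.786 -2.342 -3.698
v -0.721 -3.255 -2.969
v -0.458 -2.451 -3.864
v -0.394 -3.364 -3.135
v -0.076 -2.448 -3.894
v -0.012 -3.361 -3.165
v 0.272 -2.334 -3.783
v 0.336 -3.247 -3.054
v 1.409 -2.379 -2.857
v 0.848 -2.905 -0.806
v 1.505 -1.529 -2.613
v 0.944 -2.054 -0.562
v 2.456 -2.566 -2.618
v 1.895 -3.091 -0.567
v 2.552 -1.715 -2.374
v 1.991 -2.241 -0.323
v 1.395 -2.042 0.278
v 1.647 -2.448 0.932
v 0.453 -2.932 0.088
v 0.705 -3.338 0.742
v 0.352 -2.614 0.826
v 0.934 -2.064 0.943
v 1.166 -3.316 0.077
v 1.748 -2.766 0.194
v 1.505 -3.235 0.808
v 1.002 -2.801 1.27
v 1.098 -2.579 -0.25
v 0.595 -2.145 0.212
v 1.604 -2.167 0.621
v 0.496 -3.213 0.399
v 0.289 -2.788 0.448
v 0.437 -3.027 0.832
v 1.184 -1.941 0.628
v 1.333 -2.18 1.012
v 0.571 -2.278 0.95
v 0.767 -3.2 0.008
v 0.916 -3.439 0.392
v 1.663 -2.353 0.188
v 1.811 -2.592 0.572
v 1.529 -3.102 0.07
v 1.669 -2.868 0.933
v 1.115 -3.391 0.821
v 1.386 -3.378 0.43
v 1.728 -3.055 0.499
v 1.373 -2.613 1.205
v 0.819 -3.136 1.093
v 0.612 -2.711 1.143
v 0.954 -2.388 1.212
v 1.29 -3.076 1.132
v 1.281 -2.244 -0.073
v 0.727 -2.767 -0.185
v 1.146 -2.992 -0.192
v 1.488 -2.669 -0.123
v 0.985 -1.989 0.199
v 0.431 -2.512 0.087
v 0.372 -2.325 0.521
v 0.714 -2.002 0.59
v 0.81 -2.304 -0.112
f 2 1 4
f 2 4 3
f 4 1 5
f 4 5 3
f 5 1 6
f 5 6 3
f 6 1 7
f 6 7 3
f 7 1 8
f 7 8 3
f 8 1 9
f 8 9 3
f 9 1 10
f 9 10 3
f 10 1 11
f 10 11 3
f 11 1 12
f 11 12 3
f 12 1 13
f 12 13 3
f 13 1 14
f 13 14 3
f 14 1 15
f 14 15 3
f 15 1 16
f 15 16 3
f 16 1 17
f 16 17 3
f 17 1 2
f 17 2 3
f 19 18 22
f 19 22 20
f 20 22 23
f 20 23 21
f 22 18 24
f 22 24 23
f 23 24 25
f 23 25 21
f 24 18 26
f 24 26 25
f 25 26 27
f 25 27 21
f 26 18 28
f 26 28 27
f 27 28 29
f 27 29 21
f 28 18 30
f 28 30 29
f 29 30 31
f 29 31 21
f 30 18 32
f 30 32 31
f 31 32 33
f 31 33 21
f 32 18 34
f 32 34 33
f 33 34 35
f 33 35 21
f 34 18 36
f 34 36 35
f 35 36 37
f 35 37 21
f 36 18 38
f 36 38 37
f 37 38 39
f 37 39 21
f 38 18 40
f 38 40 39
f 39 40 41
f 39 41 21
f 40 18 42
f 40 42 41
f 41 42 43
f 41 43 21
f 42 18 44
f 42 44 43
f 43 44 45
f 43 45 21
f 44 18 19
f 44 19 45
f 45 19 20
f 45 20 21
f 47 49 46
f 50 47 46
f 46 49 48
f 48 50 46
f 47 53 49
f 51 47 50
f 51 53 47
f 49 53 48
f 52 50 48
f 48 53 52
f 52 51 50
f 53 51 52
f 54 91 70
f 91 65 94
f 70 94 59
f 91 94 70
f 54 70 66
f 70 59 71
f 66 71 55
f 70 71 66
f 54 66 75
f 66 55 76
f 75 76 61
f 66 76 75
f 54 75 87
f 75 61 90
f 87 90 64
f 75 90 87
f 54 87 91
f 87 64 95
f 91 95 65
f 87 95 91
f 55 71 82
f 71 59 85
f 82 85 63
f 71 85 82
f 59 94 72
f 94 65 93
f 72 93 58
f 94 93 72
f 65 95 92
f 95 64 88
f 92 88 56
f 95 88 92
f 64 90 89
f 90 61 77
f 89 77 60
f 90 77 89
f 61 76 81
f 76 55 78
f 81 78 62
f 76 78 81
f 57 83 69
f 83 63 84
f 69 84 58
f 83 84 69
f 57 69 67
f 69 58 68
f 67 68 56
f 69 68 67
f 57 67 74
f 67 56 73
f 74 73 60
f 67 73 74
f 57 74 79
f 74 60 80
f 79 80 62
f 74 80 79
f 57 79 83
f 79 62 86
f 83 86 63
f 79 86 83
f 58 84 72
f 84 63 85
f 72 85 59
f 84 85 72
f 56 68 92
f 68 58 93
f 92 93 65
f 68 93 92
f 60 73 89
f 73 56 88
f 89 88 64
f 73 88 89
f 62 80 81
f 80 60 77
f 81 77 61
f 80 77 81
f 63 86 82
f 86 62 78
f 82 78 55
f 86 78 82

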